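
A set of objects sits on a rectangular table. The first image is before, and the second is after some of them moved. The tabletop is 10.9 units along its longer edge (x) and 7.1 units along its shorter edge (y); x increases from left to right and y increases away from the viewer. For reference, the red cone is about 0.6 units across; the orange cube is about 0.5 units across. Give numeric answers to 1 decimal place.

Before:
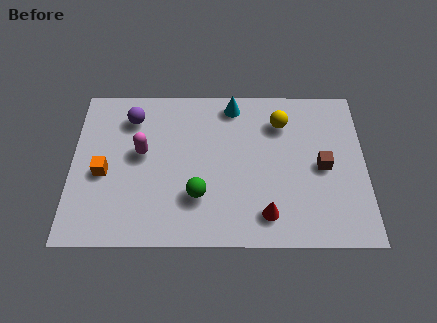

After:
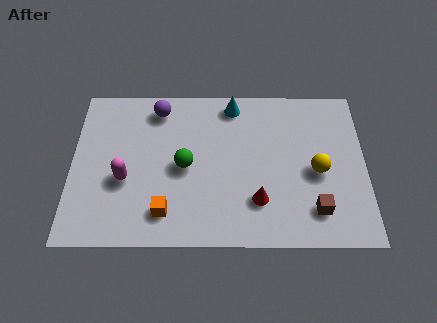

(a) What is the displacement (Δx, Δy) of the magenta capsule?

(-0.6, -1.2)

From the two frames, the magenta capsule sits at roughly (2.6, 4.0) before and (2.0, 2.8) after.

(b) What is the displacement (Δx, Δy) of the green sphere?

(-0.5, 1.3)

The green sphere was at about (4.7, 2.1) and moved to about (4.2, 3.4).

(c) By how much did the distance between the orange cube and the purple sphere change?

+1.9

Before: roughly 2.7 units apart; after: 4.6. That's 1.9 units further apart.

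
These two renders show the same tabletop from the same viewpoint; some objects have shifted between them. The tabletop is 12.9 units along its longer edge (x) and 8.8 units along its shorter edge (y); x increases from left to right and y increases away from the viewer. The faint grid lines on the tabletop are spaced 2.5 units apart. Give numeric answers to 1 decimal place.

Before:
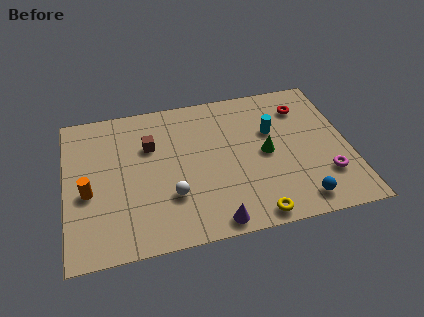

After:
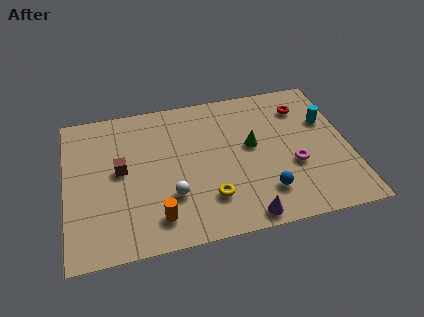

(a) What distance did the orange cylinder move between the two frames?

3.7

From (1.0, 3.7) to (4.0, 1.6), the orange cylinder covered √(3.0² + 2.1²) ≈ 3.7 units.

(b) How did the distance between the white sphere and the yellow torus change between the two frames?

-2.3

Before: roughly 4.1 units apart; after: 1.8. That's 2.3 units closer together.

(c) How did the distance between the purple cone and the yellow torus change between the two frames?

+0.3

They were about 1.8 units apart before and 2.1 after — 0.3 units further apart.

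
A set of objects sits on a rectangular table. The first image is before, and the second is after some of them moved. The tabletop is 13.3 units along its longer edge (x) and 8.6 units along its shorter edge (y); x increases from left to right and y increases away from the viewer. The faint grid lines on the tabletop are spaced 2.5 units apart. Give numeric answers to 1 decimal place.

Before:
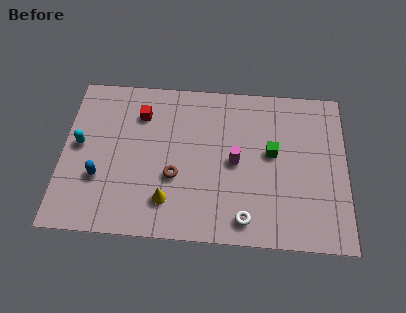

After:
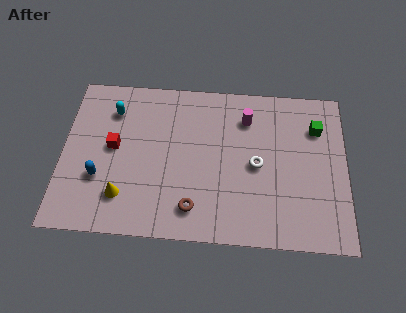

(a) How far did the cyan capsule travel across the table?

2.5

From (0.8, 4.6) to (2.3, 6.6), the cyan capsule covered √(1.5² + 2.0²) ≈ 2.5 units.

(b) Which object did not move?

the blue capsule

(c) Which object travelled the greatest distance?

the white torus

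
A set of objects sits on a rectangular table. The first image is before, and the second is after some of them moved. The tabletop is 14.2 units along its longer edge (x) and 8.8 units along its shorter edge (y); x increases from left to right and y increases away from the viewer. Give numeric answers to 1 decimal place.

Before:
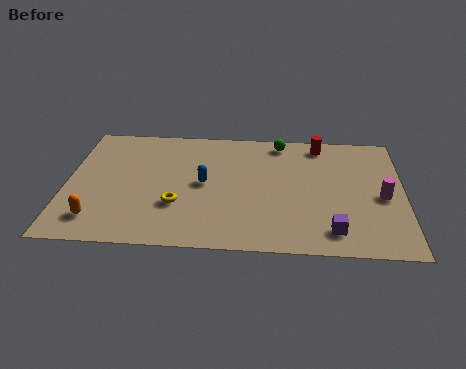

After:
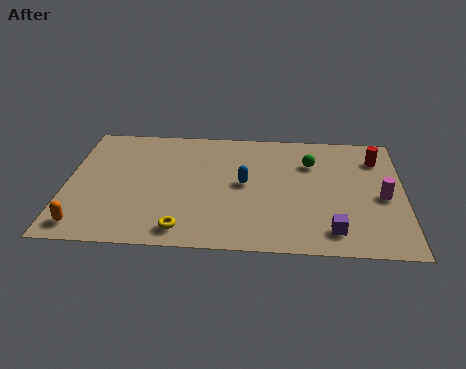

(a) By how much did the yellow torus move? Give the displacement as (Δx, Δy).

(0.3, -1.7)

The yellow torus was at about (4.7, 2.9) and moved to about (5.0, 1.2).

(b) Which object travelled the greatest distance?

the red cylinder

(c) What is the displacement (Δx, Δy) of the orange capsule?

(-0.5, -0.5)

From the two frames, the orange capsule sits at roughly (1.4, 1.7) before and (0.9, 1.2) after.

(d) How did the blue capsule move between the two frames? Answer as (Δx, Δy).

(1.7, 0.1)

The blue capsule was at about (5.8, 4.5) and moved to about (7.5, 4.6).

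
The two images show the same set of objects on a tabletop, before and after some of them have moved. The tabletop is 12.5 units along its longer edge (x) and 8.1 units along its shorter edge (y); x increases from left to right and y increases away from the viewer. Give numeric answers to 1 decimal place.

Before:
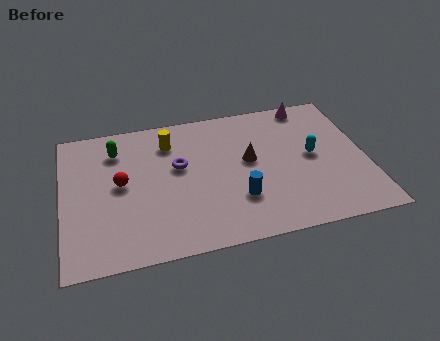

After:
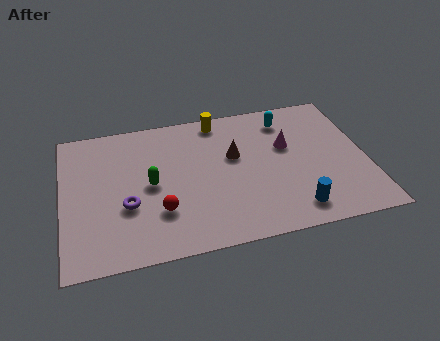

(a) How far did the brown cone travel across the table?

0.7

The brown cone was near (7.7, 4.5) before and (7.1, 4.9) after, so it travelled √(0.6² + 0.4²) ≈ 0.7 units.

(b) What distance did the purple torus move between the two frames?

2.8

The purple torus moved from about (4.8, 4.8) to (2.6, 3.0), a distance of √(2.2² + 1.8²) ≈ 2.8.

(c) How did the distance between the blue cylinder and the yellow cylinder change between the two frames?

+1.8

They were about 4.7 units apart before and 6.5 after — 1.8 units further apart.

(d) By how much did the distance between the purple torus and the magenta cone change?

+0.9

Before: roughly 6.1 units apart; after: 7.0. That's 0.9 units further apart.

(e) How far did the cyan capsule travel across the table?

2.6

The cyan capsule moved from about (10.3, 4.2) to (9.4, 6.6), a distance of √(0.9² + 2.4²) ≈ 2.6.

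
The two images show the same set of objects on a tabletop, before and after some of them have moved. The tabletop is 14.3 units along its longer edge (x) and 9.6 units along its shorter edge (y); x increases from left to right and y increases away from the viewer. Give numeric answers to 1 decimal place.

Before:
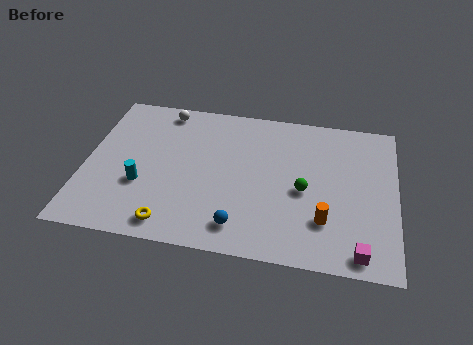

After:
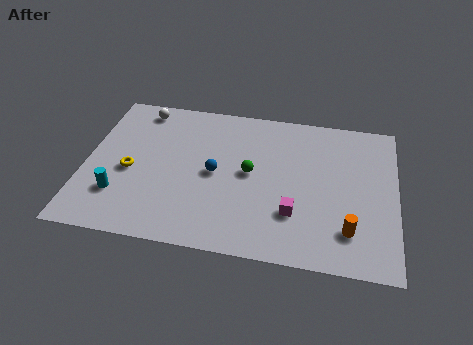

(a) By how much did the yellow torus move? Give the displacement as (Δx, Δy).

(-2.1, 3.0)

The yellow torus was at about (4.2, 1.2) and moved to about (2.1, 4.2).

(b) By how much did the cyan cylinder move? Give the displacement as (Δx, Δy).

(-1.0, -0.8)

The cyan cylinder started near (2.7, 3.4) and ended near (1.7, 2.6).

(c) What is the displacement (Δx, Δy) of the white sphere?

(-1.1, -0.1)

The white sphere started near (3.4, 8.5) and ended near (2.3, 8.4).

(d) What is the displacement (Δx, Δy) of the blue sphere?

(-1.3, 3.1)

The blue sphere was at about (7.3, 1.6) and moved to about (6.0, 4.7).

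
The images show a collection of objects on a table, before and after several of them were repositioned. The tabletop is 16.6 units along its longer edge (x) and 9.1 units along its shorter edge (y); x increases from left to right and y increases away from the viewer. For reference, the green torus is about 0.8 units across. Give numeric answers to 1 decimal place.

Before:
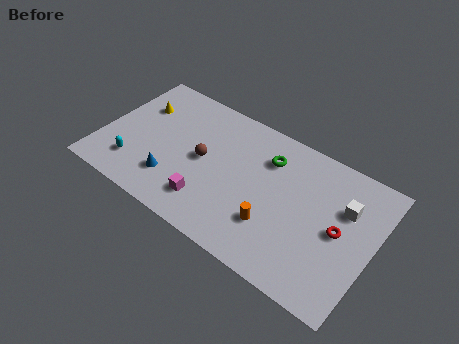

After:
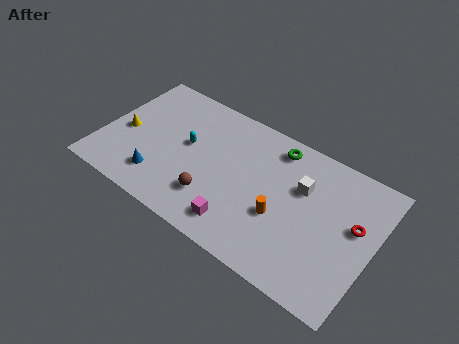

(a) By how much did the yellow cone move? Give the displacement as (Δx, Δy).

(-0.5, -2.2)

The yellow cone was at about (1.8, 6.3) and moved to about (1.3, 4.1).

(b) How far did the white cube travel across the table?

2.6

The white cube was near (14.7, 6.1) before and (12.1, 6.0) after, so it travelled √(2.6² + 0.1²) ≈ 2.6 units.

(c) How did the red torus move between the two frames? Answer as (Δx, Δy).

(0.8, 0.8)

From the two frames, the red torus sits at roughly (14.6, 4.5) before and (15.4, 5.3) after.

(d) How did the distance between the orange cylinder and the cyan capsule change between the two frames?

-2.3

The distance was about 8.6 in the first image and 6.3 in the second, so they moved 2.3 units closer together.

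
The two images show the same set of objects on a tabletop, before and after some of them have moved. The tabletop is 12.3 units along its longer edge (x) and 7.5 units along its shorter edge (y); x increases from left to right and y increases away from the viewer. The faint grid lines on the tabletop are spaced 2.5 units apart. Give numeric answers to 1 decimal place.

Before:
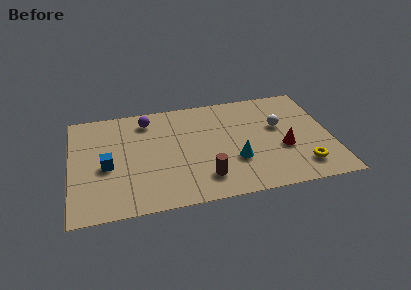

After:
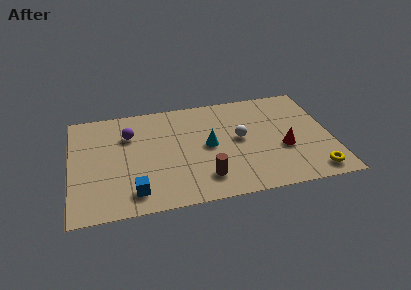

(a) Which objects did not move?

the red cone and the brown cylinder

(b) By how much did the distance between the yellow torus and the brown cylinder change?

+0.5

They were about 4.6 units apart before and 5.1 after — 0.5 units further apart.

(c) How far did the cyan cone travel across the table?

1.8

The cyan cone was near (7.7, 2.5) before and (6.5, 3.8) after, so it travelled √(1.2² + 1.3²) ≈ 1.8 units.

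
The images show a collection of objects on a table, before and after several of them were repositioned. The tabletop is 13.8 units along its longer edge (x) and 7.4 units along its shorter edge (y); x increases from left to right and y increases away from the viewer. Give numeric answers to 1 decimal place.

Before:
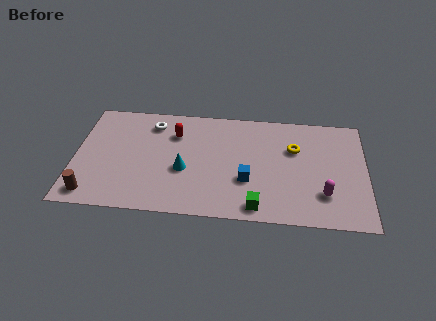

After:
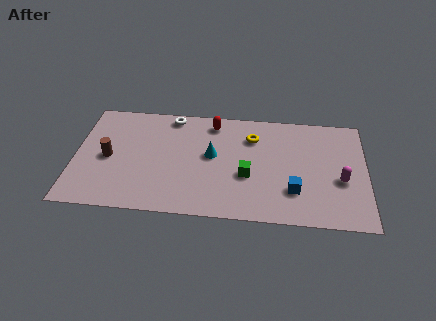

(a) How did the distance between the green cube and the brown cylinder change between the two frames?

-1.2

They were about 7.8 units apart before and 6.6 after — 1.2 units closer together.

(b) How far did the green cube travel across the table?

2.1

The green cube moved from about (8.7, 0.9) to (8.2, 2.9), a distance of √(0.5² + 2.0²) ≈ 2.1.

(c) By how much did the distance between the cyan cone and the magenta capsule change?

-0.5

They were about 6.7 units apart before and 6.2 after — 0.5 units closer together.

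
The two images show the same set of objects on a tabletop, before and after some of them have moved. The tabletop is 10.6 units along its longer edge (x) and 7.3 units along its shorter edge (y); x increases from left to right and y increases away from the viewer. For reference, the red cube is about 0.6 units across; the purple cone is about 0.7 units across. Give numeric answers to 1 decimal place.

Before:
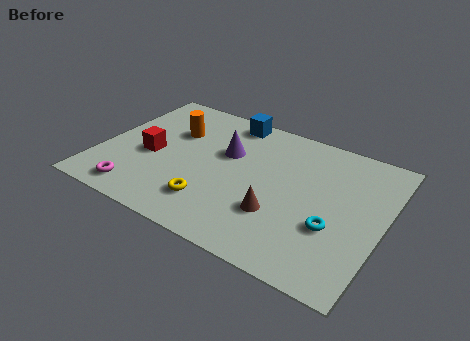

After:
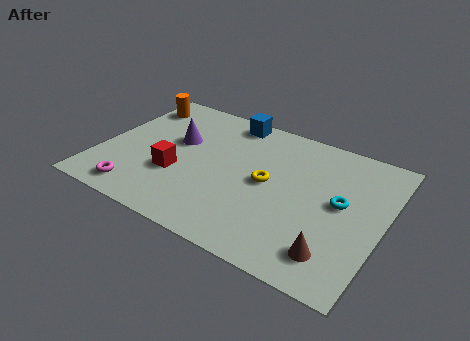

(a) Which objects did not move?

the blue cube and the magenta torus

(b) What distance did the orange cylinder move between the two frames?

2.0

The orange cylinder was near (2.5, 4.9) before and (0.8, 5.9) after, so it travelled √(1.7² + 1.0²) ≈ 2.0 units.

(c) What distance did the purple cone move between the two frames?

1.9

From (4.6, 4.6) to (2.7, 4.4), the purple cone covered √(1.9² + 0.2²) ≈ 1.9 units.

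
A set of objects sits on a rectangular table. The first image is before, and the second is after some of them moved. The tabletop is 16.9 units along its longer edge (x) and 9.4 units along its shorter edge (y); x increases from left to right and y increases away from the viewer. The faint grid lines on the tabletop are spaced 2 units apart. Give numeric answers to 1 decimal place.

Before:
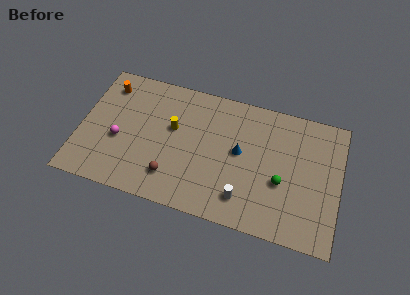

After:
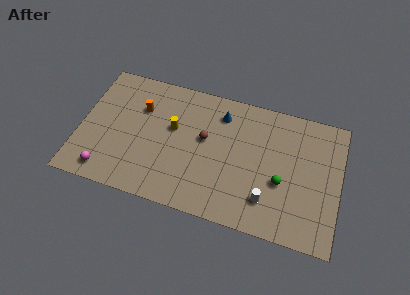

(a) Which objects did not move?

the yellow cylinder and the green sphere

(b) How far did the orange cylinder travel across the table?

2.5

From (1.5, 7.6) to (3.8, 6.5), the orange cylinder covered √(2.3² + 1.1²) ≈ 2.5 units.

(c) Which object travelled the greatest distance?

the brown sphere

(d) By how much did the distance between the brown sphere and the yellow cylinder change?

-1.4

Before: roughly 3.5 units apart; after: 2.1. That's 1.4 units closer together.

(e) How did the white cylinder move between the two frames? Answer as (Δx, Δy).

(1.5, 0.3)

The white cylinder started near (10.9, 1.9) and ended near (12.4, 2.2).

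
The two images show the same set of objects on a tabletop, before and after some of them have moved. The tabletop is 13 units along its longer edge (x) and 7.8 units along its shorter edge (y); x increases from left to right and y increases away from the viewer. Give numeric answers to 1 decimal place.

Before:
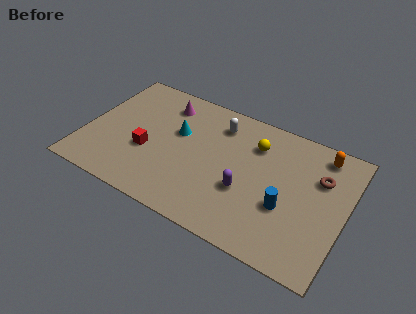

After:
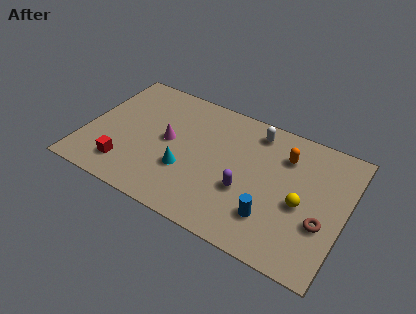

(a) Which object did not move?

the purple capsule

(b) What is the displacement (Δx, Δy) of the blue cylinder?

(-0.6, -0.9)

From the two frames, the blue cylinder sits at roughly (10.2, 2.9) before and (9.6, 2.0) after.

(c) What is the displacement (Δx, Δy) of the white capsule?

(1.8, 0.4)

From the two frames, the white capsule sits at roughly (6.4, 6.2) before and (8.2, 6.6) after.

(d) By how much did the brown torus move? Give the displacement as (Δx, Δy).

(0.4, -2.5)

From the two frames, the brown torus sits at roughly (11.6, 5.3) before and (12.0, 2.8) after.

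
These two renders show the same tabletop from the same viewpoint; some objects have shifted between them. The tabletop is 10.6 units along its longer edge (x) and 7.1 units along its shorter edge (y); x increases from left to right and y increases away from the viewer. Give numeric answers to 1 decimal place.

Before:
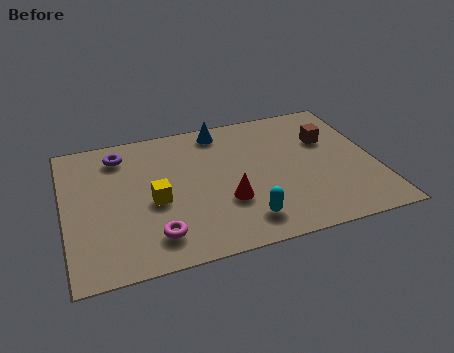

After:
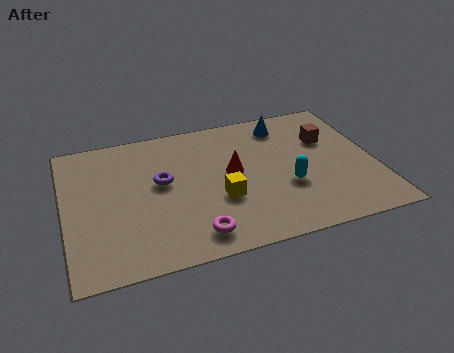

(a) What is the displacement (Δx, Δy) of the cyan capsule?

(1.6, 1.3)

The cyan capsule started near (5.9, 1.3) and ended near (7.5, 2.6).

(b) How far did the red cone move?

1.4

The red cone was near (5.4, 2.4) before and (5.7, 3.8) after, so it travelled √(0.3² + 1.4²) ≈ 1.4 units.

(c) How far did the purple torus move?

2.2

The purple torus was near (2.0, 5.8) before and (3.3, 4.0) after, so it travelled √(1.3² + 1.8²) ≈ 2.2 units.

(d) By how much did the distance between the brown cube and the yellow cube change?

-1.9

They were about 6.3 units apart before and 4.4 after — 1.9 units closer together.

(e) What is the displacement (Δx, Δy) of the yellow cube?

(2.2, -0.5)

The yellow cube started near (3.0, 3.1) and ended near (5.2, 2.6).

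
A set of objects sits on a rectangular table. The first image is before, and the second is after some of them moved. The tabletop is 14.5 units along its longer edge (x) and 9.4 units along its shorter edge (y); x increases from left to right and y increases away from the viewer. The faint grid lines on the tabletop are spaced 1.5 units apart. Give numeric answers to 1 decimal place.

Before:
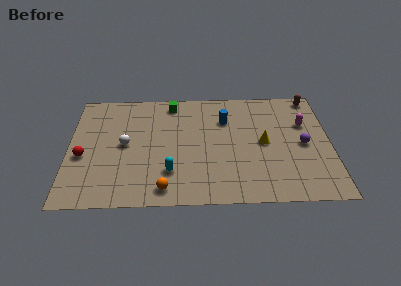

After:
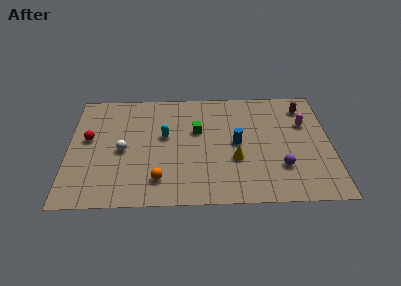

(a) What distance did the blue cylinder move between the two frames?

2.1

From (8.7, 6.7) to (9.3, 4.7), the blue cylinder covered √(0.6² + 2.0²) ≈ 2.1 units.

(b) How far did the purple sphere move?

2.2

The purple sphere was near (13.0, 4.5) before and (11.7, 2.7) after, so it travelled √(1.3² + 1.8²) ≈ 2.2 units.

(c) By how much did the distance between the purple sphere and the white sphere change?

-1.1

Before: roughly 9.9 units apart; after: 8.8. That's 1.1 units closer together.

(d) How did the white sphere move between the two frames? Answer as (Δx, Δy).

(-0.1, -0.5)

The white sphere started near (3.1, 4.8) and ended near (3.0, 4.3).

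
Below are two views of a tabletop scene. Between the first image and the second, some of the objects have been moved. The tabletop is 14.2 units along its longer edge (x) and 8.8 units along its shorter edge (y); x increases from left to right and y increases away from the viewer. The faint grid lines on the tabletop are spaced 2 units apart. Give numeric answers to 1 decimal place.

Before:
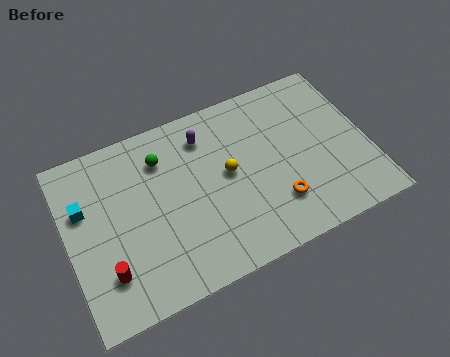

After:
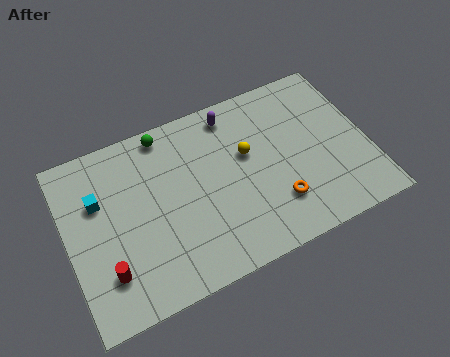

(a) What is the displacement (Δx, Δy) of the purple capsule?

(1.4, 0.6)

From the two frames, the purple capsule sits at roughly (6.8, 7.0) before and (8.2, 7.6) after.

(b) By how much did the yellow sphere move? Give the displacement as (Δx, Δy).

(1.0, 0.6)

The yellow sphere was at about (7.6, 4.7) and moved to about (8.6, 5.3).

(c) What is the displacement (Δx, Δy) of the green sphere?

(0.3, 1.2)

From the two frames, the green sphere sits at roughly (4.7, 6.7) before and (5.0, 7.9) after.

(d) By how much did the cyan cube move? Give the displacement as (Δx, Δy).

(0.7, 0.1)

From the two frames, the cyan cube sits at roughly (0.9, 5.7) before and (1.6, 5.8) after.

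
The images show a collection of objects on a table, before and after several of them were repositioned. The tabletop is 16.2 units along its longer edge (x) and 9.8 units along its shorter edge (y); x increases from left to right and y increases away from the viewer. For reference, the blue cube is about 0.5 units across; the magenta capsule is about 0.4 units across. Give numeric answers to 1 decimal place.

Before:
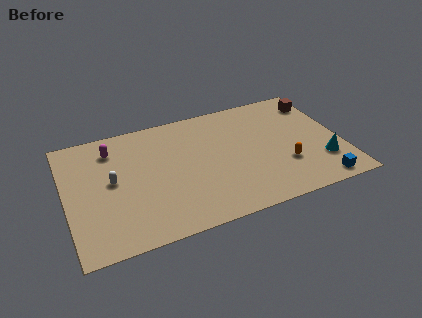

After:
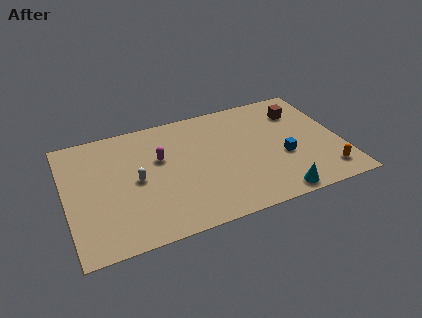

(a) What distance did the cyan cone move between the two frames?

3.5

From (14.9, 2.7) to (11.9, 0.9), the cyan cone covered √(3.0² + 1.8²) ≈ 3.5 units.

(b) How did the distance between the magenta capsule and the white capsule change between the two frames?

-0.6

They were about 2.6 units apart before and 2.0 after — 0.6 units closer together.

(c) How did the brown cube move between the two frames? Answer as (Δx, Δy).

(-1.2, -0.5)

The brown cube started near (15.3, 7.9) and ended near (14.1, 7.4).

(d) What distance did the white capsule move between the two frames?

1.5

The white capsule moved from about (2.7, 5.2) to (4.1, 4.8), a distance of √(1.4² + 0.4²) ≈ 1.5.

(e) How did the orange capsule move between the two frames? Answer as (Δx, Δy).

(2.3, -1.4)

The orange capsule was at about (12.7, 3.1) and moved to about (15.0, 1.7).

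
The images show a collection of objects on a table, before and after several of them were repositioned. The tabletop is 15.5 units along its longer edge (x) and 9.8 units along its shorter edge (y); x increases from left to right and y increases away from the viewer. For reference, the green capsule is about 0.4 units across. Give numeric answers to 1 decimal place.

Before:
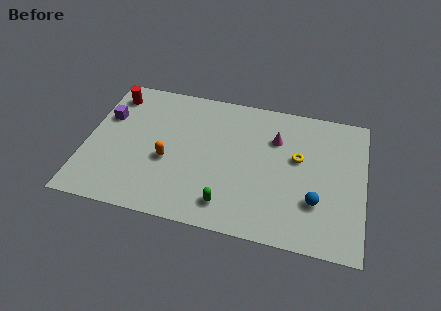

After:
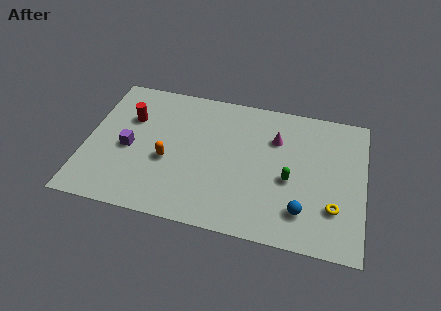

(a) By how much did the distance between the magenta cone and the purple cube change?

-1.0

The distance was about 9.5 in the first image and 8.5 in the second, so they moved 1.0 units closer together.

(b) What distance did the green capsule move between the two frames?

4.1

The green capsule moved from about (8.1, 1.7) to (11.4, 4.2), a distance of √(3.3² + 2.5²) ≈ 4.1.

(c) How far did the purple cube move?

2.4

From (1.0, 6.4) to (2.4, 4.4), the purple cube covered √(1.4² + 2.0²) ≈ 2.4 units.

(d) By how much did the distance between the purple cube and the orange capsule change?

-2.1

The distance was about 4.3 in the first image and 2.2 in the second, so they moved 2.1 units closer together.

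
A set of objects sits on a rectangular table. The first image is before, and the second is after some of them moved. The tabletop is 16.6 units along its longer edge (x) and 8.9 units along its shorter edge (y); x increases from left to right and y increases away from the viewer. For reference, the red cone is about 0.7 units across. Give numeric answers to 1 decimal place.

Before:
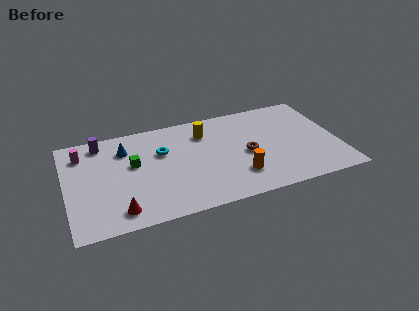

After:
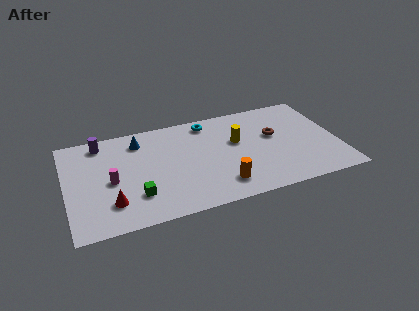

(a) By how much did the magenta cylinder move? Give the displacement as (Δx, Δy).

(1.6, -2.9)

The magenta cylinder started near (1.1, 7.0) and ended near (2.7, 4.1).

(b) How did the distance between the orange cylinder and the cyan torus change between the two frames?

+0.3

They were about 5.6 units apart before and 5.9 after — 0.3 units further apart.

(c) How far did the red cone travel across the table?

0.9

From (3.0, 1.4) to (2.6, 2.2), the red cone covered √(0.4² + 0.8²) ≈ 0.9 units.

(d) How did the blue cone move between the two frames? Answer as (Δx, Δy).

(0.9, 0.5)

The blue cone was at about (3.7, 6.7) and moved to about (4.6, 7.2).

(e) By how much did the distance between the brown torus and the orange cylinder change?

+3.1

Before: roughly 1.9 units apart; after: 5.0. That's 3.1 units further apart.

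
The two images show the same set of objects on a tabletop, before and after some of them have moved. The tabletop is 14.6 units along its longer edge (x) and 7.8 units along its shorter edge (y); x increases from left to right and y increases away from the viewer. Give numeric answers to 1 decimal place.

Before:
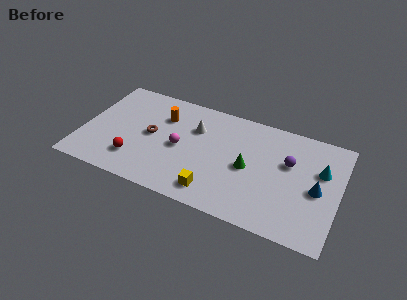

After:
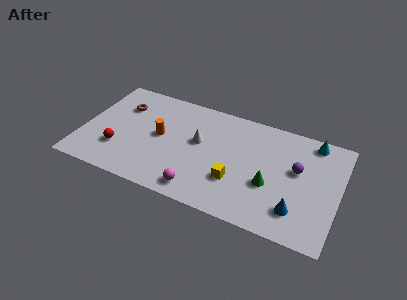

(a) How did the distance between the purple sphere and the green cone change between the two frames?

-0.4

They were about 2.5 units apart before and 2.1 after — 0.4 units closer together.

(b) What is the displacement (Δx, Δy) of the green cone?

(1.3, -0.7)

The green cone was at about (9.5, 3.7) and moved to about (10.8, 3.0).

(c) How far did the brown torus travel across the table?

2.5

From (3.9, 4.0) to (2.0, 5.6), the brown torus covered √(1.9² + 1.6²) ≈ 2.5 units.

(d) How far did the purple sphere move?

0.6

The purple sphere moved from about (11.7, 4.9) to (12.2, 4.6), a distance of √(0.5² + 0.3²) ≈ 0.6.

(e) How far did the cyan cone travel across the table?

2.0

The cyan cone moved from about (13.5, 5.0) to (12.9, 6.9), a distance of √(0.6² + 1.9²) ≈ 2.0.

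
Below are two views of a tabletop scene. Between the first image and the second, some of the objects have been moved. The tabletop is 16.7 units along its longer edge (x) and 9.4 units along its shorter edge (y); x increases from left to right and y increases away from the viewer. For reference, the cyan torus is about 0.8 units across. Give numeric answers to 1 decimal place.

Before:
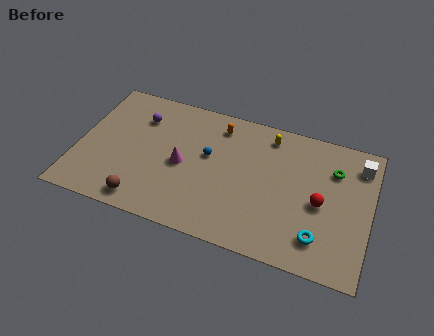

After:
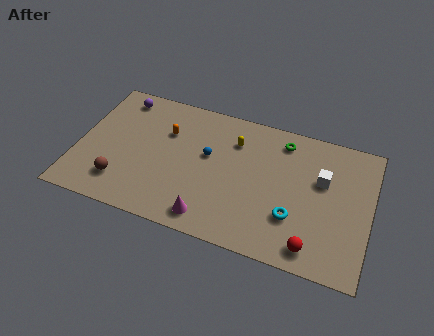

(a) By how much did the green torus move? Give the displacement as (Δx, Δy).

(-3.0, 1.1)

The green torus was at about (14.5, 6.8) and moved to about (11.5, 7.9).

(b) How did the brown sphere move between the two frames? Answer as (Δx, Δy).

(-1.4, 0.9)

The brown sphere started near (4.1, 1.2) and ended near (2.7, 2.1).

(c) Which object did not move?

the blue sphere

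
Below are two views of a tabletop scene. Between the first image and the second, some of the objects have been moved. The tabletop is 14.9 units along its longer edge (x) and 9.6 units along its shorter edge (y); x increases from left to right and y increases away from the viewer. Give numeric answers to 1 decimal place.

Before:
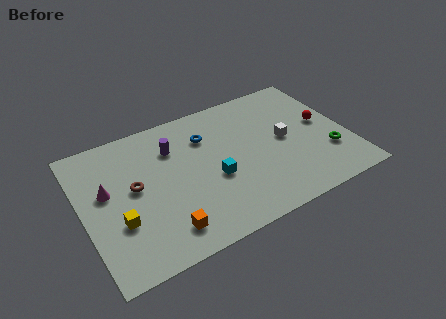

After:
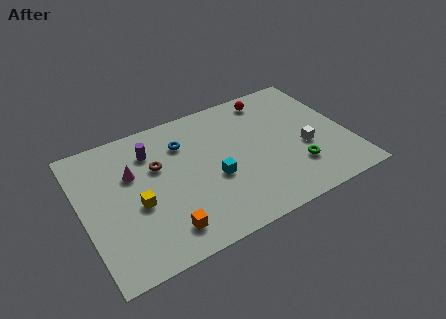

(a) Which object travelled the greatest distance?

the red sphere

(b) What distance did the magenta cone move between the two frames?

1.6

From (1.4, 5.6) to (2.9, 6.2), the magenta cone covered √(1.5² + 0.6²) ≈ 1.6 units.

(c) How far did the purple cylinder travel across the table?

1.2

From (5.3, 7.0) to (4.1, 7.3), the purple cylinder covered √(1.2² + 0.3²) ≈ 1.2 units.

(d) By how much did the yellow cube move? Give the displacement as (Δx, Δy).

(1.1, 0.7)

From the two frames, the yellow cube sits at roughly (1.8, 3.3) before and (2.9, 4.0) after.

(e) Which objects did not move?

the cyan cube and the orange cube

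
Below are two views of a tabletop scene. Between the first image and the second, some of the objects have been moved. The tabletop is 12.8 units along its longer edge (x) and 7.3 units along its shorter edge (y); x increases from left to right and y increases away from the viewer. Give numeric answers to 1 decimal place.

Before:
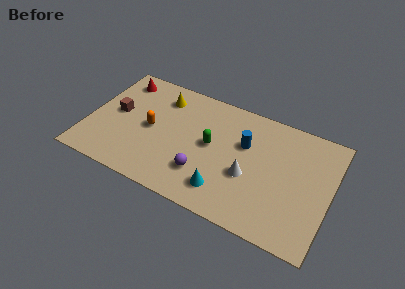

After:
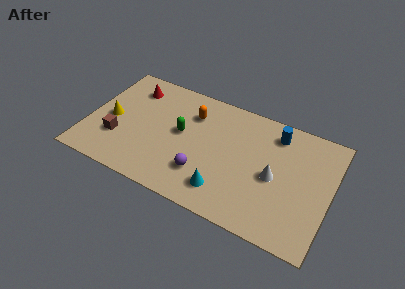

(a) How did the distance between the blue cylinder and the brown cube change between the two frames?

+2.0

The distance was about 6.8 in the first image and 8.8 in the second, so they moved 2.0 units further apart.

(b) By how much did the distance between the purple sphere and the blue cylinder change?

+1.9

The distance was about 3.3 in the first image and 5.2 in the second, so they moved 1.9 units further apart.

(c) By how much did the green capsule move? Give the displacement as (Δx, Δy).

(-1.6, 0.1)

The green capsule started near (6.5, 3.9) and ended near (4.9, 4.0).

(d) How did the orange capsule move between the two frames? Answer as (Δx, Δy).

(2.0, 1.8)

The orange capsule started near (3.3, 3.6) and ended near (5.3, 5.4).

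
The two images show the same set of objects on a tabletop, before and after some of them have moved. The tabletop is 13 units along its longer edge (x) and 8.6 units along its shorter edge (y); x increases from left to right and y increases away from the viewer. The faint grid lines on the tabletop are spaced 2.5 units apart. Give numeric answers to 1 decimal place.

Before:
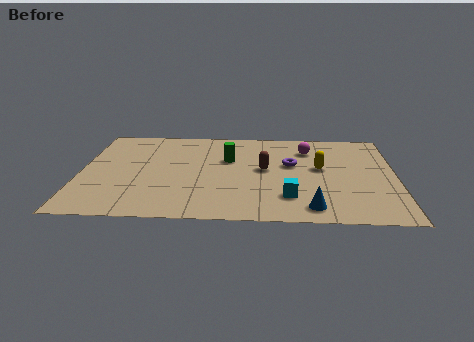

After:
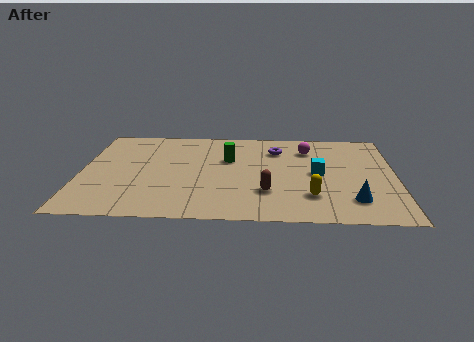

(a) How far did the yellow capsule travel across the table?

2.6

The yellow capsule moved from about (9.9, 4.8) to (9.5, 2.2), a distance of √(0.4² + 2.6²) ≈ 2.6.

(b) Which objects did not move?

the green cylinder and the magenta sphere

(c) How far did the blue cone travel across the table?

1.8

From (9.5, 1.2) to (11.2, 1.9), the blue cone covered √(1.7² + 0.7²) ≈ 1.8 units.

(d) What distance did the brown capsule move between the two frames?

2.1

The brown capsule was near (7.6, 4.6) before and (7.7, 2.5) after, so it travelled √(0.1² + 2.1²) ≈ 2.1 units.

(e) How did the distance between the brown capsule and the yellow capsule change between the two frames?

-0.5

They were about 2.3 units apart before and 1.8 after — 0.5 units closer together.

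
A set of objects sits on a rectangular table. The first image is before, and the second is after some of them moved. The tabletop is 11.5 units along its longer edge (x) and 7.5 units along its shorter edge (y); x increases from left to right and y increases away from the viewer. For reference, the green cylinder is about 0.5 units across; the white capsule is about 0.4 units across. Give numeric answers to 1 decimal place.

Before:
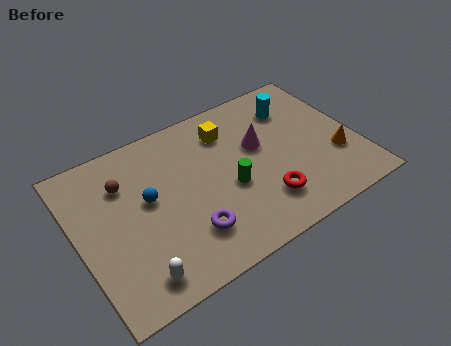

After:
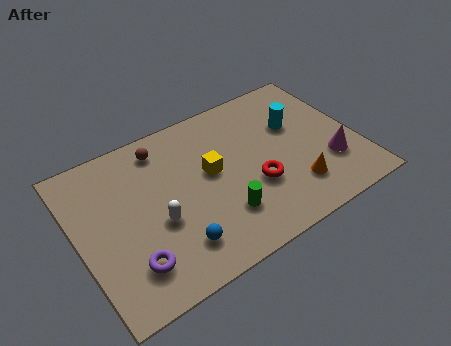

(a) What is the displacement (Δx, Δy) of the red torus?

(-0.2, 0.9)

The red torus started near (7.3, 1.8) and ended near (7.1, 2.7).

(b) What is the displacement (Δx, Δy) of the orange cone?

(-1.9, -0.7)

The orange cone was at about (10.5, 2.5) and moved to about (8.6, 1.8).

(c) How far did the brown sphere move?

1.9

From (2.1, 5.4) to (3.8, 6.3), the brown sphere covered √(1.7² + 0.9²) ≈ 1.9 units.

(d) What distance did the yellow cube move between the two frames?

1.9

The yellow cube was near (6.5, 5.8) before and (5.5, 4.2) after, so it travelled √(1.0² + 1.6²) ≈ 1.9 units.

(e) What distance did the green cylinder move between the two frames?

1.2

The green cylinder was near (6.1, 3.1) before and (5.6, 2.0) after, so it travelled √(0.5² + 1.1²) ≈ 1.2 units.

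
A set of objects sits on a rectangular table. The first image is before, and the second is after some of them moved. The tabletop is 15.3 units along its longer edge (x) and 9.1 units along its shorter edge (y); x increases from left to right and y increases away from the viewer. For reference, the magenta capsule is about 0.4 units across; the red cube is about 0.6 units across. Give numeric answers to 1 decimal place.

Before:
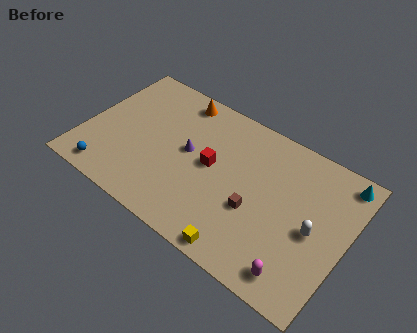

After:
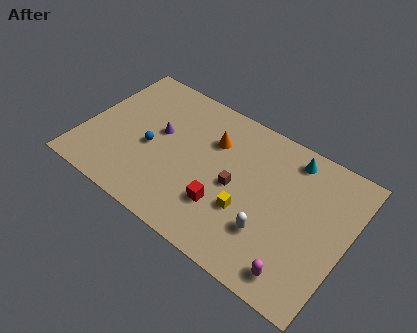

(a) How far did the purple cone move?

1.8

The purple cone moved from about (6.0, 4.9) to (4.2, 5.2), a distance of √(1.8² + 0.3²) ≈ 1.8.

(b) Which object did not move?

the magenta capsule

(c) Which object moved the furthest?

the blue sphere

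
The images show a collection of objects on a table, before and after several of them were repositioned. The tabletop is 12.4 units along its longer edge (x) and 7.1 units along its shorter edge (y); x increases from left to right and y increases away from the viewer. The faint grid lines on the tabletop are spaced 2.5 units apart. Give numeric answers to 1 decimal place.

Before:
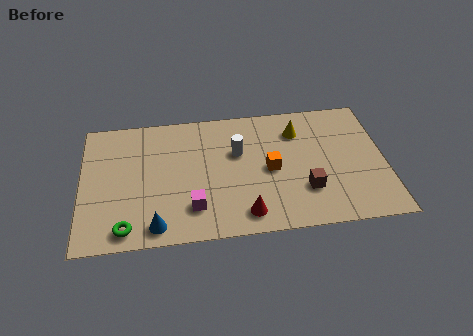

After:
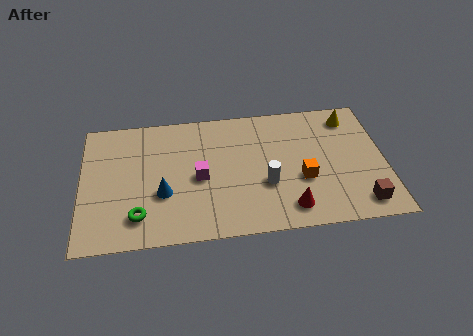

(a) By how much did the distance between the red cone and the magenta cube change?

+2.0

The distance was about 2.2 in the first image and 4.2 in the second, so they moved 2.0 units further apart.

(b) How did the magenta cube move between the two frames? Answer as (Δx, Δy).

(0.3, 1.6)

The magenta cube started near (4.5, 1.7) and ended near (4.8, 3.3).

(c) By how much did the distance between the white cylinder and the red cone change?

-1.7

The distance was about 3.4 in the first image and 1.7 in the second, so they moved 1.7 units closer together.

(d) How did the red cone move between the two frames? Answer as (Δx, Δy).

(1.8, 0.1)

From the two frames, the red cone sits at roughly (6.6, 1.1) before and (8.4, 1.2) after.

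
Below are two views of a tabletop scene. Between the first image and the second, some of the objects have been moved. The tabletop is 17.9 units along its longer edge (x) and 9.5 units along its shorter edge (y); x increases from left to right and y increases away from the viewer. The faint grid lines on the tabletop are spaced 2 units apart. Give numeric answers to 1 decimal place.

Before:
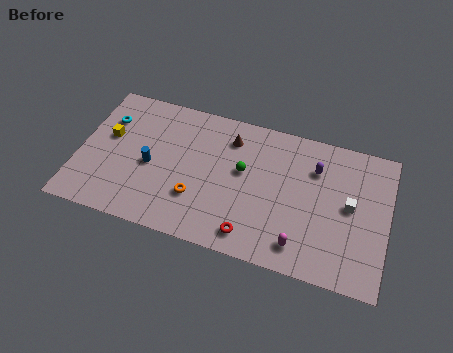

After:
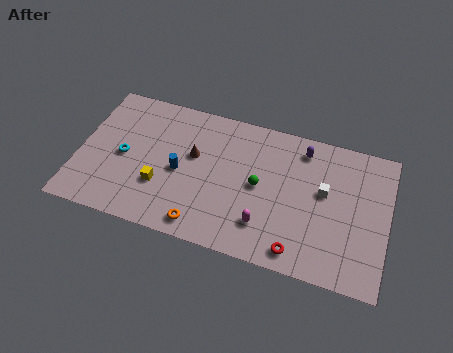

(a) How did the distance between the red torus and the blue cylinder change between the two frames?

+1.0

They were about 6.8 units apart before and 7.8 after — 1.0 units further apart.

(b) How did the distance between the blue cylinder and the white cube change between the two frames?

-3.1

Before: roughly 11.5 units apart; after: 8.4. That's 3.1 units closer together.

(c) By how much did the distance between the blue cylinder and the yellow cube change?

-1.3

They were about 2.9 units apart before and 1.6 after — 1.3 units closer together.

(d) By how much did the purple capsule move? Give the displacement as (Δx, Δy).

(-0.8, 1.1)

The purple capsule started near (13.6, 6.9) and ended near (12.8, 8.0).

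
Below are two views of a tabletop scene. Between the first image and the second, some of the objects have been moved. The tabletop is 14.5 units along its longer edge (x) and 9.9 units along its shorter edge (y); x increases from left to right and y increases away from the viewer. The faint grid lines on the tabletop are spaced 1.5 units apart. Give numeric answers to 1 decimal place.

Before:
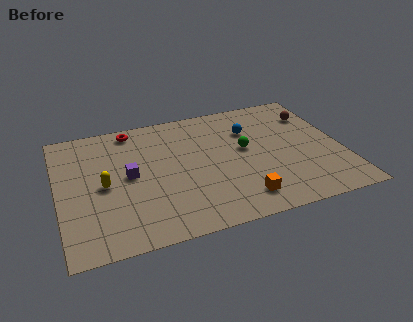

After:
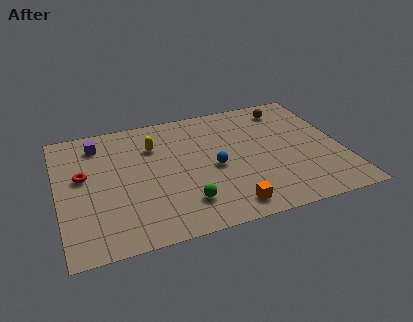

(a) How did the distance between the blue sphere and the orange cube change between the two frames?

-2.2

They were about 5.4 units apart before and 3.2 after — 2.2 units closer together.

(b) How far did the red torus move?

4.1

From (4.0, 8.8) to (1.3, 5.7), the red torus covered √(2.7² + 3.1²) ≈ 4.1 units.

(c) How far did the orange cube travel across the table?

0.8

From (9.0, 1.7) to (8.3, 1.3), the orange cube covered √(0.7² + 0.4²) ≈ 0.8 units.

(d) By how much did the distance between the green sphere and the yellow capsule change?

-2.3

The distance was about 7.3 in the first image and 5.0 in the second, so they moved 2.3 units closer together.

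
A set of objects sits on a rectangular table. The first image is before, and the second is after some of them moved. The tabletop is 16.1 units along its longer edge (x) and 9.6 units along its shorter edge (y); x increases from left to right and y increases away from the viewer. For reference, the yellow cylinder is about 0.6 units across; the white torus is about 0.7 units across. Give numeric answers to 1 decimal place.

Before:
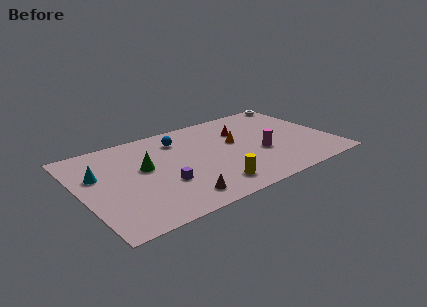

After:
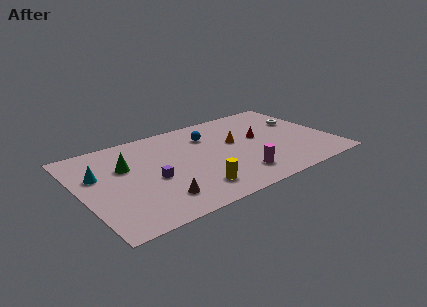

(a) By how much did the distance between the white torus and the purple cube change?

-1.1

Before: roughly 11.6 units apart; after: 10.5. That's 1.1 units closer together.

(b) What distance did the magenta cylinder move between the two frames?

2.5

The magenta cylinder moved from about (11.4, 3.7) to (9.6, 2.0), a distance of √(1.8² + 1.7²) ≈ 2.5.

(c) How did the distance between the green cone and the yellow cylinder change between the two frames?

+0.4

Before: roughly 5.3 units apart; after: 5.7. That's 0.4 units further apart.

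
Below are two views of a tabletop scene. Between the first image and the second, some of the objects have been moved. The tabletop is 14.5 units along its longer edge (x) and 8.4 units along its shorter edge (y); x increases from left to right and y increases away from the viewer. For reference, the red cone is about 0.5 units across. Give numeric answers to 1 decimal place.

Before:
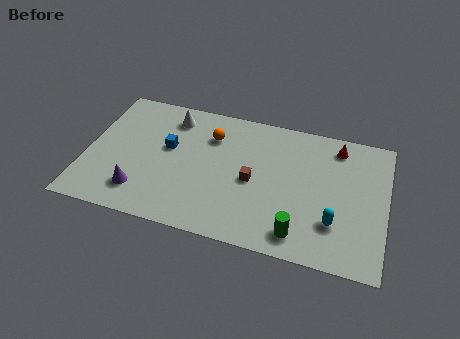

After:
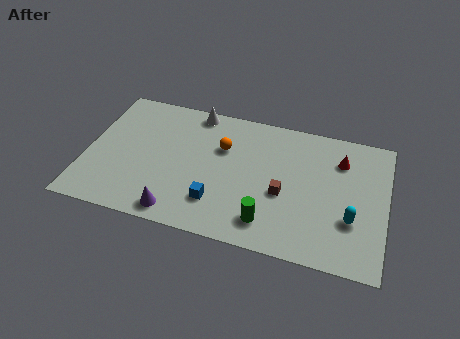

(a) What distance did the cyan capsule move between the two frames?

0.9

From (12.1, 2.4) to (12.9, 2.8), the cyan capsule covered √(0.8² + 0.4²) ≈ 0.9 units.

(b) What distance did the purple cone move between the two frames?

2.1

The purple cone was near (2.8, 1.8) before and (4.7, 1.0) after, so it travelled √(1.9² + 0.8²) ≈ 2.1 units.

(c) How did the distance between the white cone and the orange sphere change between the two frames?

+0.4

The distance was about 2.1 in the first image and 2.5 in the second, so they moved 0.4 units further apart.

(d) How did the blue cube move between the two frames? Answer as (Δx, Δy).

(2.6, -2.8)

The blue cube started near (3.9, 4.9) and ended near (6.5, 2.1).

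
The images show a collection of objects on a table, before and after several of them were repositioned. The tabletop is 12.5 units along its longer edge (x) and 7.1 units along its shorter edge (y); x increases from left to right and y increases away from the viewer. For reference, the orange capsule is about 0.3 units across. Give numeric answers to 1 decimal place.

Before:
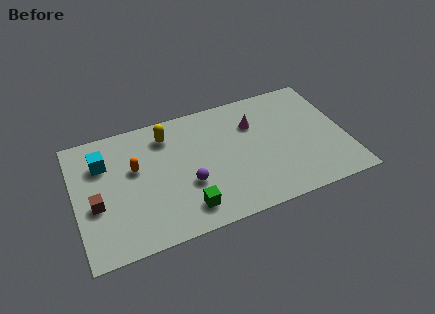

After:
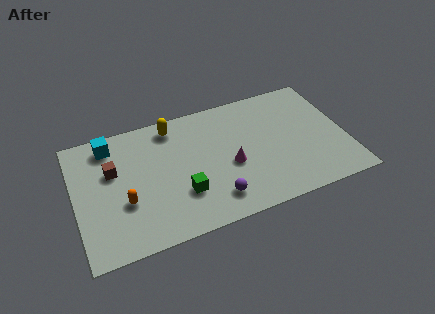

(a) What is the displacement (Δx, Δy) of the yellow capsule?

(0.3, 0.4)

The yellow capsule was at about (4.4, 5.7) and moved to about (4.7, 6.1).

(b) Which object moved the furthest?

the magenta cone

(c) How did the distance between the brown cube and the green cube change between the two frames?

-0.5

The distance was about 4.3 in the first image and 3.8 in the second, so they moved 0.5 units closer together.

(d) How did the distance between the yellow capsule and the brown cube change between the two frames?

-1.2

The distance was about 4.5 in the first image and 3.3 in the second, so they moved 1.2 units closer together.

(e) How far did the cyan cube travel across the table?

1.0

From (1.4, 5.1) to (1.8, 6.0), the cyan cube covered √(0.4² + 0.9²) ≈ 1.0 units.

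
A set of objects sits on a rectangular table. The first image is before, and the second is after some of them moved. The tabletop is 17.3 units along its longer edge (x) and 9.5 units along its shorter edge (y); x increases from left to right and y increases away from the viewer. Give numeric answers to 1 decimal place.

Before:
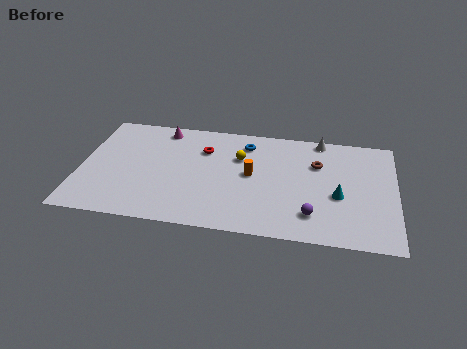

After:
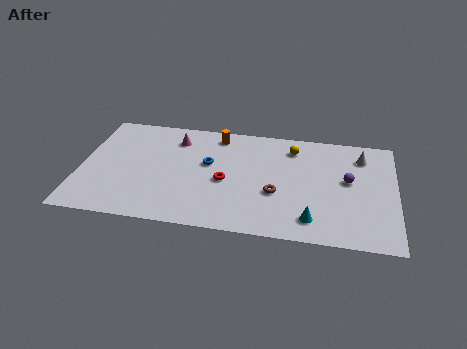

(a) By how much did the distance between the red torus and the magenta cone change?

+1.6

The distance was about 2.8 in the first image and 4.4 in the second, so they moved 1.6 units further apart.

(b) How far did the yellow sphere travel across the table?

3.2

The yellow sphere moved from about (8.7, 6.4) to (11.6, 7.7), a distance of √(2.9² + 1.3²) ≈ 3.2.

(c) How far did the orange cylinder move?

3.8

From (9.4, 5.0) to (7.4, 8.2), the orange cylinder covered √(2.0² + 3.2²) ≈ 3.8 units.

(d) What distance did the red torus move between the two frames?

2.9

The red torus was near (6.7, 6.8) before and (8.0, 4.2) after, so it travelled √(1.3² + 2.6²) ≈ 2.9 units.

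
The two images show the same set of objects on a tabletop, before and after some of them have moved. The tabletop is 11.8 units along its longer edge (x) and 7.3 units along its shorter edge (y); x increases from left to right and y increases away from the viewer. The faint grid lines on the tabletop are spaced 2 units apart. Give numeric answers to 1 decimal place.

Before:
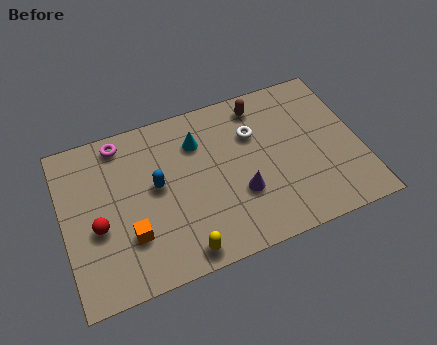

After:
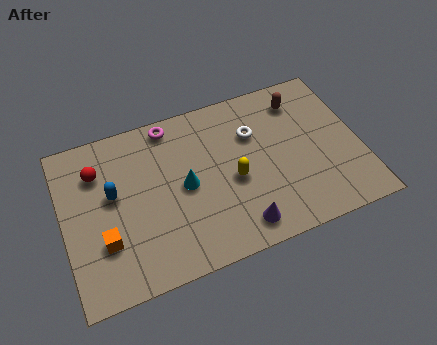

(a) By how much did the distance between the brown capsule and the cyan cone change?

+2.7

Before: roughly 2.7 units apart; after: 5.4. That's 2.7 units further apart.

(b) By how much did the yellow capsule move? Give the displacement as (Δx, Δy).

(2.3, 2.4)

From the two frames, the yellow capsule sits at roughly (4.4, 0.8) before and (6.7, 3.2) after.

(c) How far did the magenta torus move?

2.0

The magenta torus moved from about (2.5, 6.4) to (4.5, 6.5), a distance of √(2.0² + 0.1²) ≈ 2.0.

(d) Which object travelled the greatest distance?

the yellow capsule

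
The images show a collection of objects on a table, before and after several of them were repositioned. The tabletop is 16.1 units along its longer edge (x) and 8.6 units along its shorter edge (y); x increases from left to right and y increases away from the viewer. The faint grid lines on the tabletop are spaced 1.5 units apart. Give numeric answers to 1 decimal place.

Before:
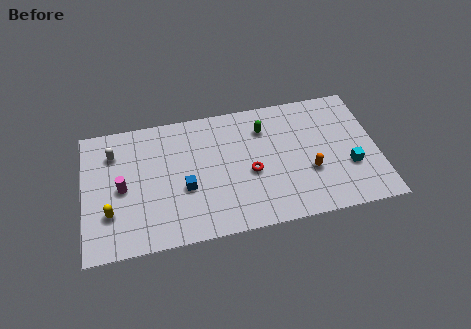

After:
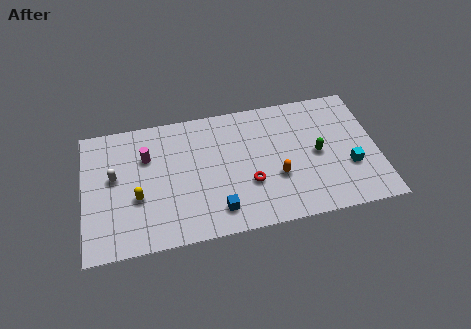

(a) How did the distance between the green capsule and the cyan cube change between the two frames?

-3.6

Before: roughly 5.7 units apart; after: 2.1. That's 3.6 units closer together.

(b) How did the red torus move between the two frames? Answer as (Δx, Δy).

(-0.1, -0.7)

The red torus started near (9.1, 3.7) and ended near (9.0, 3.0).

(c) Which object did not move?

the cyan cube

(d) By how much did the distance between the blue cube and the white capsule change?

+1.5

They were about 4.9 units apart before and 6.4 after — 1.5 units further apart.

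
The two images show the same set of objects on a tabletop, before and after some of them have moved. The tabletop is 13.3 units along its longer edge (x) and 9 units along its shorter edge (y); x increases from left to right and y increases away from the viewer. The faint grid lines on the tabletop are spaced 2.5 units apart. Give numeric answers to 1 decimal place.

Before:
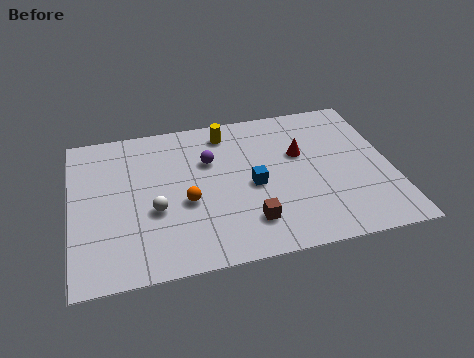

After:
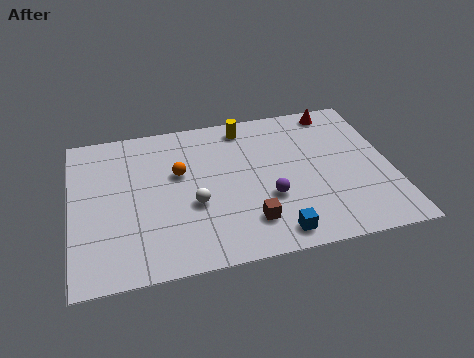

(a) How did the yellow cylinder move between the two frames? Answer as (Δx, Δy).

(0.8, 0.2)

The yellow cylinder started near (6.6, 7.6) and ended near (7.4, 7.8).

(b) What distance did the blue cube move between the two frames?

3.1

From (7.5, 4.1) to (8.2, 1.1), the blue cube covered √(0.7² + 3.0²) ≈ 3.1 units.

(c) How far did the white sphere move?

1.6

From (3.4, 3.5) to (5.0, 3.5), the white sphere covered √(1.6² + 0.0²) ≈ 1.6 units.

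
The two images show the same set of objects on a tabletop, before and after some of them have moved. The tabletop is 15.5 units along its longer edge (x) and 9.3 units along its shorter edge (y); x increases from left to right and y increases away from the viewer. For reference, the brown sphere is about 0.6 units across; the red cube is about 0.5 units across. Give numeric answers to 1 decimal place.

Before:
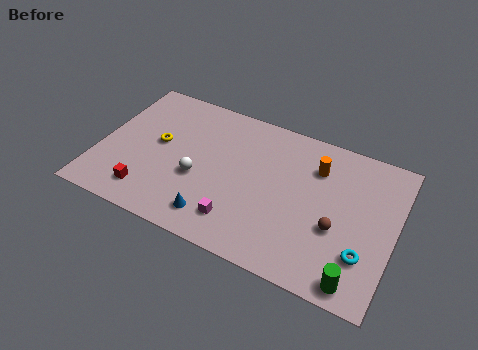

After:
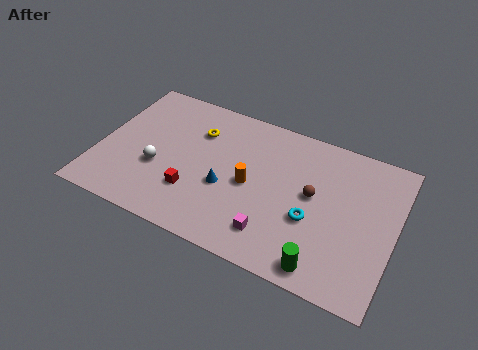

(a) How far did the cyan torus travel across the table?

3.0

From (14.1, 2.6) to (11.3, 3.6), the cyan torus covered √(2.8² + 1.0²) ≈ 3.0 units.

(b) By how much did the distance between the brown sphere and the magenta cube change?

-1.6

They were about 5.2 units apart before and 3.6 after — 1.6 units closer together.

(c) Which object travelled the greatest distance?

the orange cylinder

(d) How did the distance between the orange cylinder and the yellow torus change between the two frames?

-4.5

The distance was about 8.4 in the first image and 3.9 in the second, so they moved 4.5 units closer together.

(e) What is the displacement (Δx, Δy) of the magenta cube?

(1.8, 0.0)

The magenta cube was at about (7.7, 1.9) and moved to about (9.5, 1.9).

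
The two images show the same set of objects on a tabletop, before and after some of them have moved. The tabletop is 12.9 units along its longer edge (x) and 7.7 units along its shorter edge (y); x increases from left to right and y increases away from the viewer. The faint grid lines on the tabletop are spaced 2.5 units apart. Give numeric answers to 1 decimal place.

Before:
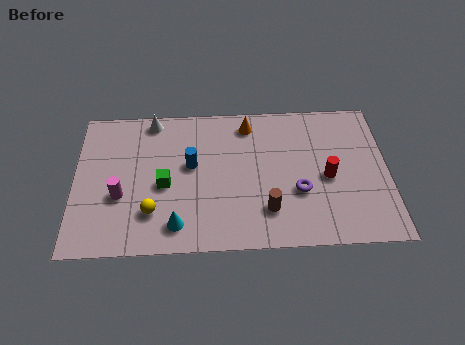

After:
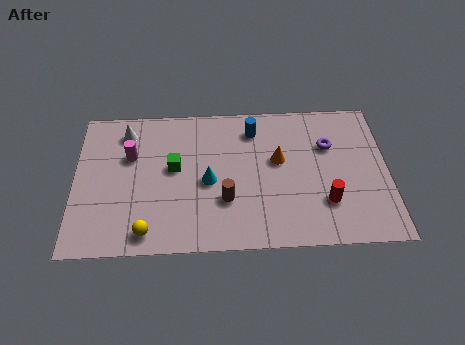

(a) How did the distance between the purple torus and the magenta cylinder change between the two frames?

+0.9

Before: roughly 7.3 units apart; after: 8.2. That's 0.9 units further apart.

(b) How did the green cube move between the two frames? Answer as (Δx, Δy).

(0.4, 0.9)

The green cube was at about (3.7, 3.4) and moved to about (4.1, 4.3).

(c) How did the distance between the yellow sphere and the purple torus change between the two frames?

+2.5

They were about 6.1 units apart before and 8.6 after — 2.5 units further apart.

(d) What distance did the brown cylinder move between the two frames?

1.8

From (7.9, 1.9) to (6.2, 2.5), the brown cylinder covered √(1.7² + 0.6²) ≈ 1.8 units.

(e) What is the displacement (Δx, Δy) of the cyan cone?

(1.3, 2.2)

From the two frames, the cyan cone sits at roughly (4.2, 1.3) before and (5.5, 3.5) after.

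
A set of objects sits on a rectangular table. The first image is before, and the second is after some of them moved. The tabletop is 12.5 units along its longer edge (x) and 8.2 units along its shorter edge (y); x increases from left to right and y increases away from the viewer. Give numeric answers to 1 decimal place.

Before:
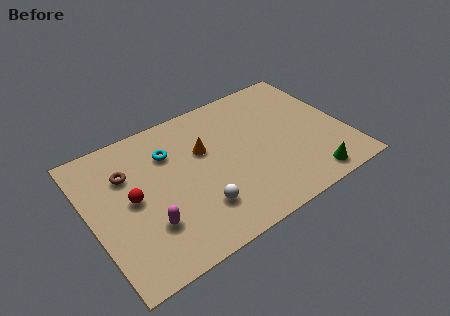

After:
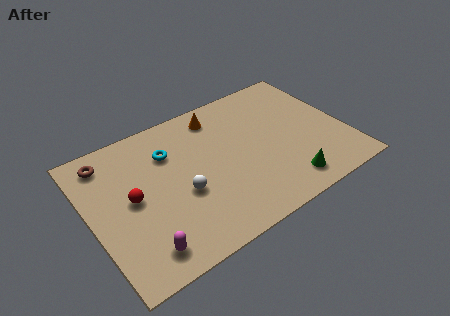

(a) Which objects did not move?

the cyan torus and the red sphere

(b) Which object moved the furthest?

the orange cone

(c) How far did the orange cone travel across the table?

2.0

The orange cone was near (5.7, 5.2) before and (6.7, 6.9) after, so it travelled √(1.0² + 1.7²) ≈ 2.0 units.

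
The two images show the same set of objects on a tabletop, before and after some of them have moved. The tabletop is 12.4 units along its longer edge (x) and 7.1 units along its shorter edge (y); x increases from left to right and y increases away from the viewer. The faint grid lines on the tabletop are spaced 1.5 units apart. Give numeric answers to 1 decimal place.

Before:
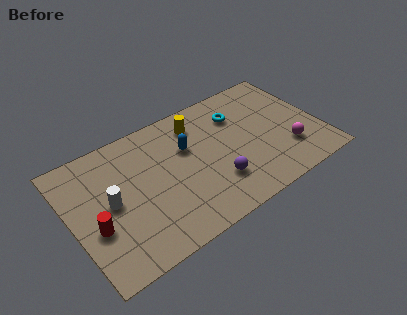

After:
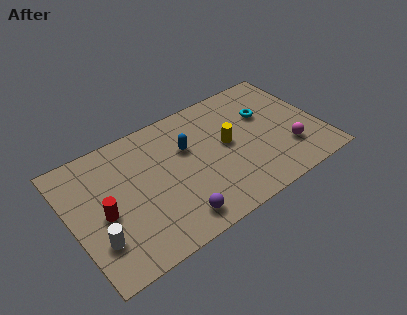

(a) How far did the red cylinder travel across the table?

0.7

The red cylinder was near (1.0, 2.7) before and (1.5, 3.2) after, so it travelled √(0.5² + 0.5²) ≈ 0.7 units.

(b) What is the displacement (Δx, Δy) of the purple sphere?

(-2.2, -0.9)

From the two frames, the purple sphere sits at roughly (6.9, 2.0) before and (4.7, 1.1) after.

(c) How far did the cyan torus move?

1.4

The cyan torus was near (8.6, 5.2) before and (9.9, 4.6) after, so it travelled √(1.3² + 0.6²) ≈ 1.4 units.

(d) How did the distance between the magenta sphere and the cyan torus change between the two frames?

-1.1

They were about 3.8 units apart before and 2.7 after — 1.1 units closer together.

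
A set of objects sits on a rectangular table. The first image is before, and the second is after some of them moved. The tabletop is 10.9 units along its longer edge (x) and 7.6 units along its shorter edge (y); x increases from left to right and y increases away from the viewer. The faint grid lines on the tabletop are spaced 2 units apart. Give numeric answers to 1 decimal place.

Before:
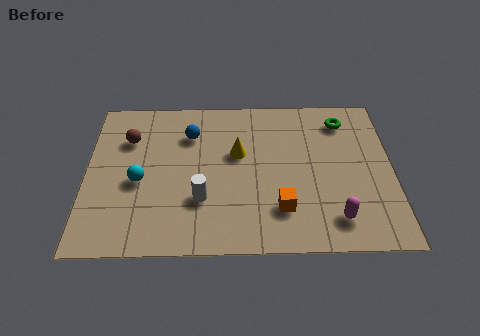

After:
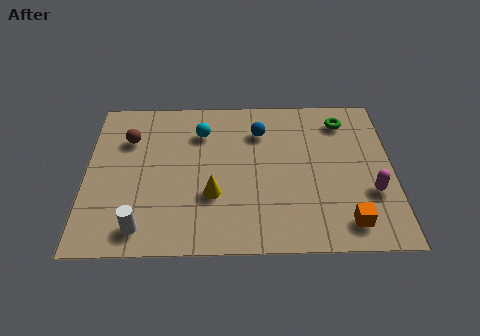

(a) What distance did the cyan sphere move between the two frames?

3.3

The cyan sphere was near (1.9, 3.3) before and (4.1, 5.7) after, so it travelled √(2.2² + 2.4²) ≈ 3.3 units.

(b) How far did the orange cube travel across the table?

2.4

The orange cube moved from about (6.9, 1.9) to (9.2, 1.2), a distance of √(2.3² + 0.7²) ≈ 2.4.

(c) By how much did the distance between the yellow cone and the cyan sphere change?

-0.6

They were about 3.7 units apart before and 3.1 after — 0.6 units closer together.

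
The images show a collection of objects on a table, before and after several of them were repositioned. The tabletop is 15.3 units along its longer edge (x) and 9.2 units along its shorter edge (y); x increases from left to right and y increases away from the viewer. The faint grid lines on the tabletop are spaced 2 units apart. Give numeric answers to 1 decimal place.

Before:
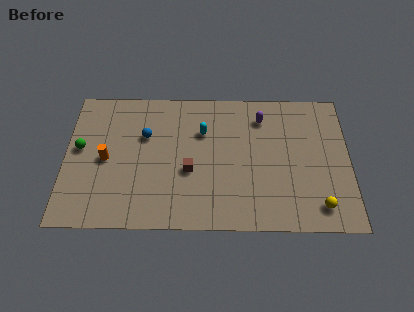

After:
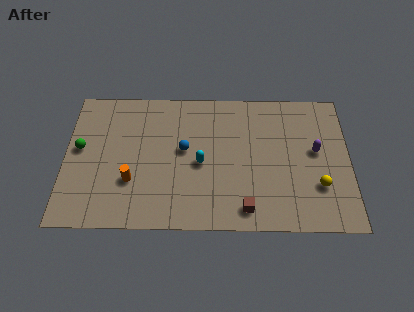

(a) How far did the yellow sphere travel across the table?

1.3

The yellow sphere was near (13.6, 1.5) before and (13.6, 2.8) after, so it travelled √(0.0² + 1.3²) ≈ 1.3 units.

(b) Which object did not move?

the green sphere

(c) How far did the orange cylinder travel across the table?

2.0

The orange cylinder moved from about (2.2, 4.4) to (3.6, 3.0), a distance of √(1.4² + 1.4²) ≈ 2.0.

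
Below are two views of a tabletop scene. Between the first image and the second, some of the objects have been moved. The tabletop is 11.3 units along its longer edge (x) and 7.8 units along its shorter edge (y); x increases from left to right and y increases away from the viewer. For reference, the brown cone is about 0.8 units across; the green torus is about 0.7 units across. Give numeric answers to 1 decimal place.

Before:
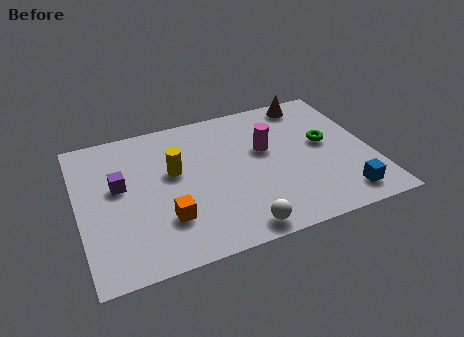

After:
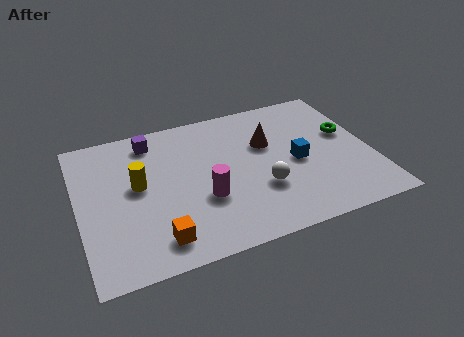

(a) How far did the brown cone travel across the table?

2.7

The brown cone was near (9.3, 6.9) before and (7.4, 5.0) after, so it travelled √(1.9² + 1.9²) ≈ 2.7 units.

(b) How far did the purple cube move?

2.5

The purple cube moved from about (1.6, 4.5) to (3.0, 6.6), a distance of √(1.4² + 2.1²) ≈ 2.5.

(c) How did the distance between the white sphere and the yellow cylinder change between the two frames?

+0.6

They were about 4.3 units apart before and 4.9 after — 0.6 units further apart.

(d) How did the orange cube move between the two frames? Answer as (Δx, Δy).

(-0.4, -0.9)

From the two frames, the orange cube sits at roughly (3.2, 2.2) before and (2.8, 1.3) after.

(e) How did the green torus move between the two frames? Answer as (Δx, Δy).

(0.9, 0.3)

The green torus started near (9.6, 4.3) and ended near (10.5, 4.6).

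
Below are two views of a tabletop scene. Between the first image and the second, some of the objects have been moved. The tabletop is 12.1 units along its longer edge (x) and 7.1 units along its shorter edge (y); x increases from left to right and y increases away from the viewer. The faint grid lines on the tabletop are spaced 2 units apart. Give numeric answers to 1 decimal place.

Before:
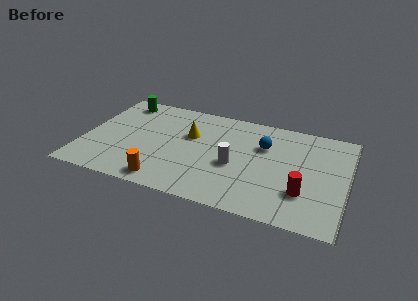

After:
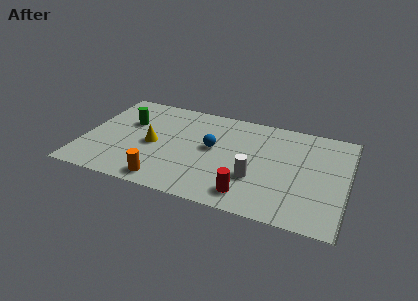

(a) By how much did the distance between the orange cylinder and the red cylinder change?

-2.5

The distance was about 6.3 in the first image and 3.8 in the second, so they moved 2.5 units closer together.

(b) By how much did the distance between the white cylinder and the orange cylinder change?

+0.6

They were about 3.7 units apart before and 4.3 after — 0.6 units further apart.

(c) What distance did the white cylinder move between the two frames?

1.2

From (7.0, 3.0) to (8.0, 2.4), the white cylinder covered √(1.0² + 0.6²) ≈ 1.2 units.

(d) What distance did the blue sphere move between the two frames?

2.5

The blue sphere was near (8.2, 4.8) before and (5.9, 3.9) after, so it travelled √(2.3² + 0.9²) ≈ 2.5 units.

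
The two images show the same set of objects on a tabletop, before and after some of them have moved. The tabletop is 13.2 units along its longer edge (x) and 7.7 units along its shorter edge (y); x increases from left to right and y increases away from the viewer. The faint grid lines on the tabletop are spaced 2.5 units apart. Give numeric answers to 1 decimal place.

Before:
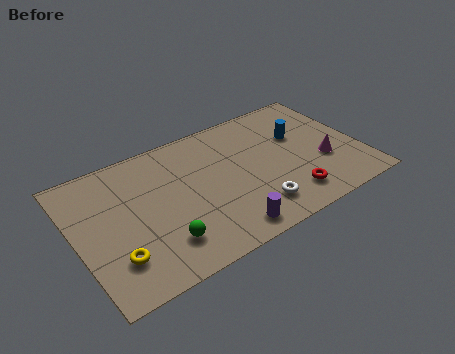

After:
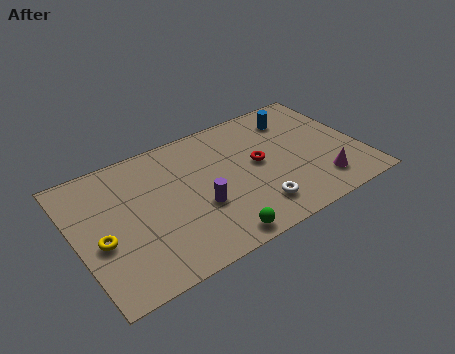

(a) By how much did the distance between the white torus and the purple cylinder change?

+1.1

Before: roughly 1.6 units apart; after: 2.7. That's 1.1 units further apart.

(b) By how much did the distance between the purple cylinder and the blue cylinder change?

+0.3

They were about 5.7 units apart before and 6.0 after — 0.3 units further apart.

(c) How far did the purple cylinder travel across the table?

2.1

From (6.4, 1.0) to (5.5, 2.9), the purple cylinder covered √(0.9² + 1.9²) ≈ 2.1 units.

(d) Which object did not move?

the white torus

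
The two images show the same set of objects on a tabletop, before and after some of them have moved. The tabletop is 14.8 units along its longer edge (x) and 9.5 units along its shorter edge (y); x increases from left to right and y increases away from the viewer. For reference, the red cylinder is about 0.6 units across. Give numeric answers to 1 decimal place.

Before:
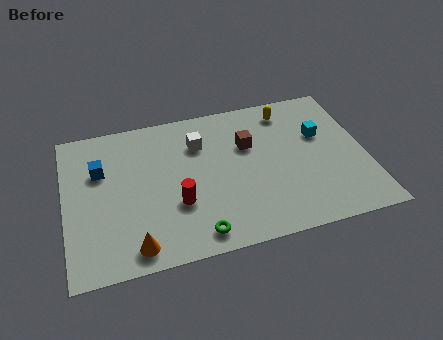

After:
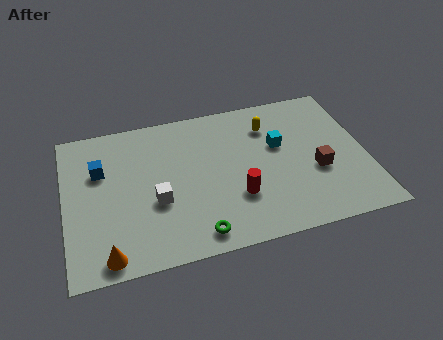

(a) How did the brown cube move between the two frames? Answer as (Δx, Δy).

(3.2, -2.5)

From the two frames, the brown cube sits at roughly (9.1, 6.2) before and (12.3, 3.7) after.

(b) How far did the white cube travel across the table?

3.9

The white cube moved from about (6.7, 6.9) to (4.4, 3.7), a distance of √(2.3² + 3.2²) ≈ 3.9.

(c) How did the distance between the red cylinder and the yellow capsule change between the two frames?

-2.9

The distance was about 7.5 in the first image and 4.6 in the second, so they moved 2.9 units closer together.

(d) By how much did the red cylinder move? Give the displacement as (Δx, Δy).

(2.9, -0.3)

From the two frames, the red cylinder sits at roughly (5.4, 3.3) before and (8.3, 3.0) after.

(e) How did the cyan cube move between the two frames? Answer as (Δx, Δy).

(-2.1, -0.2)

The cyan cube started near (12.7, 6.0) and ended near (10.6, 5.8).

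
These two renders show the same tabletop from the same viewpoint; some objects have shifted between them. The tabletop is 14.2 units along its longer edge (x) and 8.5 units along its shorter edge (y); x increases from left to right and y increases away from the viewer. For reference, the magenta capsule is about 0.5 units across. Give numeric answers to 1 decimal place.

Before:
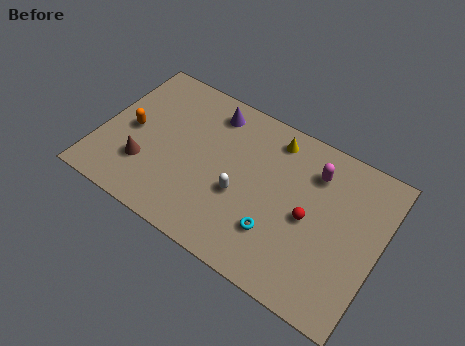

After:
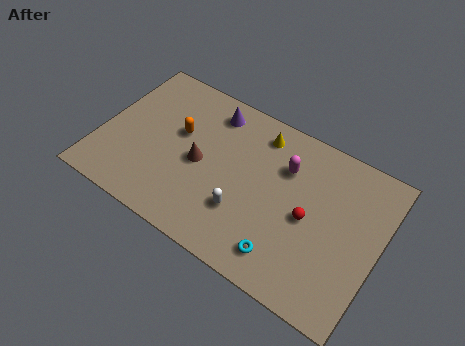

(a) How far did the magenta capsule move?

1.5

The magenta capsule moved from about (10.6, 6.5) to (9.2, 6.0), a distance of √(1.4² + 0.5²) ≈ 1.5.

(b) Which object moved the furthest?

the brown cone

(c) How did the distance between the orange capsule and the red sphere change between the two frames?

-2.2

They were about 9.2 units apart before and 7.0 after — 2.2 units closer together.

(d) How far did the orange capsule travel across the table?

2.5

The orange capsule was near (1.5, 4.1) before and (3.8, 5.1) after, so it travelled √(2.3² + 1.0²) ≈ 2.5 units.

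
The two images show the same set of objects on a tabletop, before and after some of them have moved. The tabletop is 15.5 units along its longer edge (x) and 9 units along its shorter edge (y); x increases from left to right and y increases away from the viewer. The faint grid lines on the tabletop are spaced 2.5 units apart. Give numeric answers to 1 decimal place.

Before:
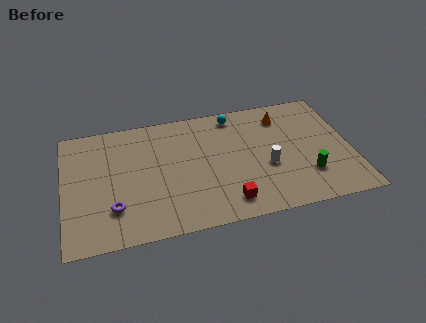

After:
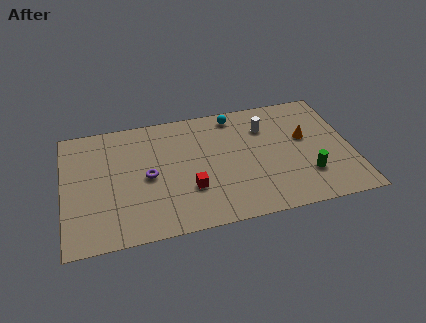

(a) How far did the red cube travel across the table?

2.4

The red cube was near (8.6, 1.5) before and (6.7, 2.9) after, so it travelled √(1.9² + 1.4²) ≈ 2.4 units.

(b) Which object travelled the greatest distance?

the white cylinder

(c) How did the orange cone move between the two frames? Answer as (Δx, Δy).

(1.1, -1.9)

From the two frames, the orange cone sits at roughly (12.0, 7.2) before and (13.1, 5.3) after.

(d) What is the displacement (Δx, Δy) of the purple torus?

(1.9, 1.9)

The purple torus started near (2.6, 2.4) and ended near (4.5, 4.3).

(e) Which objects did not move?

the cyan sphere and the green cylinder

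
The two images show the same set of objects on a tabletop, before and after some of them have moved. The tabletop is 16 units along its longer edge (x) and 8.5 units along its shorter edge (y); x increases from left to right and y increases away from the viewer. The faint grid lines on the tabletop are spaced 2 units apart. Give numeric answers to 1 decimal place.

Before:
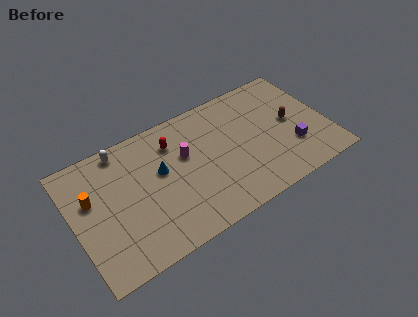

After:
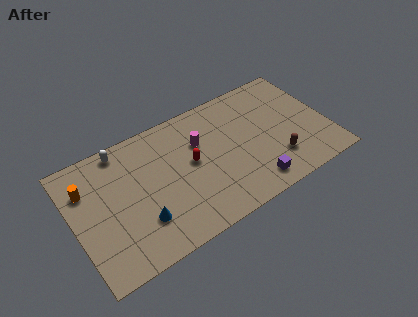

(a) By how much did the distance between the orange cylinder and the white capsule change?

-0.4

The distance was about 3.2 in the first image and 2.8 in the second, so they moved 0.4 units closer together.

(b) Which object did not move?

the white capsule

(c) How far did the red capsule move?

2.1

From (6.5, 6.5) to (7.4, 4.6), the red capsule covered √(0.9² + 1.9²) ≈ 2.1 units.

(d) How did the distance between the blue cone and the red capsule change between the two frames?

+2.3

The distance was about 1.8 in the first image and 4.1 in the second, so they moved 2.3 units further apart.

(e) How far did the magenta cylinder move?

1.1

The magenta cylinder was near (7.1, 5.3) before and (8.1, 5.7) after, so it travelled √(1.0² + 0.4²) ≈ 1.1 units.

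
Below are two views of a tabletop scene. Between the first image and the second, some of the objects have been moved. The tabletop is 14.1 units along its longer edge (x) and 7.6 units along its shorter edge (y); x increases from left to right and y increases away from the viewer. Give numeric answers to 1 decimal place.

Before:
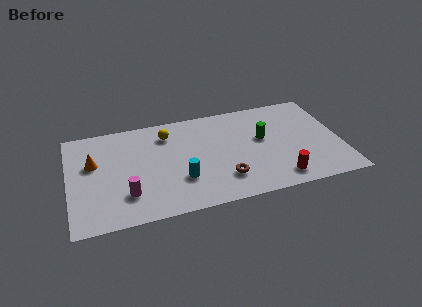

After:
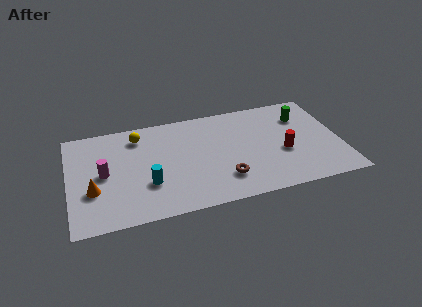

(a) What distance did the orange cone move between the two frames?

2.0

The orange cone was near (1.3, 4.7) before and (1.2, 2.7) after, so it travelled √(0.1² + 2.0²) ≈ 2.0 units.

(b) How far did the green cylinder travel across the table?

2.5

The green cylinder was near (10.1, 4.4) before and (12.3, 5.6) after, so it travelled √(2.2² + 1.2²) ≈ 2.5 units.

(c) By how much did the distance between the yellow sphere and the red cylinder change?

+0.7

They were about 7.3 units apart before and 8.0 after — 0.7 units further apart.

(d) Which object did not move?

the brown torus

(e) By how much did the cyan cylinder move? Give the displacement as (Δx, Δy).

(-1.7, 0.1)

The cyan cylinder started near (5.7, 2.4) and ended near (4.0, 2.5).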